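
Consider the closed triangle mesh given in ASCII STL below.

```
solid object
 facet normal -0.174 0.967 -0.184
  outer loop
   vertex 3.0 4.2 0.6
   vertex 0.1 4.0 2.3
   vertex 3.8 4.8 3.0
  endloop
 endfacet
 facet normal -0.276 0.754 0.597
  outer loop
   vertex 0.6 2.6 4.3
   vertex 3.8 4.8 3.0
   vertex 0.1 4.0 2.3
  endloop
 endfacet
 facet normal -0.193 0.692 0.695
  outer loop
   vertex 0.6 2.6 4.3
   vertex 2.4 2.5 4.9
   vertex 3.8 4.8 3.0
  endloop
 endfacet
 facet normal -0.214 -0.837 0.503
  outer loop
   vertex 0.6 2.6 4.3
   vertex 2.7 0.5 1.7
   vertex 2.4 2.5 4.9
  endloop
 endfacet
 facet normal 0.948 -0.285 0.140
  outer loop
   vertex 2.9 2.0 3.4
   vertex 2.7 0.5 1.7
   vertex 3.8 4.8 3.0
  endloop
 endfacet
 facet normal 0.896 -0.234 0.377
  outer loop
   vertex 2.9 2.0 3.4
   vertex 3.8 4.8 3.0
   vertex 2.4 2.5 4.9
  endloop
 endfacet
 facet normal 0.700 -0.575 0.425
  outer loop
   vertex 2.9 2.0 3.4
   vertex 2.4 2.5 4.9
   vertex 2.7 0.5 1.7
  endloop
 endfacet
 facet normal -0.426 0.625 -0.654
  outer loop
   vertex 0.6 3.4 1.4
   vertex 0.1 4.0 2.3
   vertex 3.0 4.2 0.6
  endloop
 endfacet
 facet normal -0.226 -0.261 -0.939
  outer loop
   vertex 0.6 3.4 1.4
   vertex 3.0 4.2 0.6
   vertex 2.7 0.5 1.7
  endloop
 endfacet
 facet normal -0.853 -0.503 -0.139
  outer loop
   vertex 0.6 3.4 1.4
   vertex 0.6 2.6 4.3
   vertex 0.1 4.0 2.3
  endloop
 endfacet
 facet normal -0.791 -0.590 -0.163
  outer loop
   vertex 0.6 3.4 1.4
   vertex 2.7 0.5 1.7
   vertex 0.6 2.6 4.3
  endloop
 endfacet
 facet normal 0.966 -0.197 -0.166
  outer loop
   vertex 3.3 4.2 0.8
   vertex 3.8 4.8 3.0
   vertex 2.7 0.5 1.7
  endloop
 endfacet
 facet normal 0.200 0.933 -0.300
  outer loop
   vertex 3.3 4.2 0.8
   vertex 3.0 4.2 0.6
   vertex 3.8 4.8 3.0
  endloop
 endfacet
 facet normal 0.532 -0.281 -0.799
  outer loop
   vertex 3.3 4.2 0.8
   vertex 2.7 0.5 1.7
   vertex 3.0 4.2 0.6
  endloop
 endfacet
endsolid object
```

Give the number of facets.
14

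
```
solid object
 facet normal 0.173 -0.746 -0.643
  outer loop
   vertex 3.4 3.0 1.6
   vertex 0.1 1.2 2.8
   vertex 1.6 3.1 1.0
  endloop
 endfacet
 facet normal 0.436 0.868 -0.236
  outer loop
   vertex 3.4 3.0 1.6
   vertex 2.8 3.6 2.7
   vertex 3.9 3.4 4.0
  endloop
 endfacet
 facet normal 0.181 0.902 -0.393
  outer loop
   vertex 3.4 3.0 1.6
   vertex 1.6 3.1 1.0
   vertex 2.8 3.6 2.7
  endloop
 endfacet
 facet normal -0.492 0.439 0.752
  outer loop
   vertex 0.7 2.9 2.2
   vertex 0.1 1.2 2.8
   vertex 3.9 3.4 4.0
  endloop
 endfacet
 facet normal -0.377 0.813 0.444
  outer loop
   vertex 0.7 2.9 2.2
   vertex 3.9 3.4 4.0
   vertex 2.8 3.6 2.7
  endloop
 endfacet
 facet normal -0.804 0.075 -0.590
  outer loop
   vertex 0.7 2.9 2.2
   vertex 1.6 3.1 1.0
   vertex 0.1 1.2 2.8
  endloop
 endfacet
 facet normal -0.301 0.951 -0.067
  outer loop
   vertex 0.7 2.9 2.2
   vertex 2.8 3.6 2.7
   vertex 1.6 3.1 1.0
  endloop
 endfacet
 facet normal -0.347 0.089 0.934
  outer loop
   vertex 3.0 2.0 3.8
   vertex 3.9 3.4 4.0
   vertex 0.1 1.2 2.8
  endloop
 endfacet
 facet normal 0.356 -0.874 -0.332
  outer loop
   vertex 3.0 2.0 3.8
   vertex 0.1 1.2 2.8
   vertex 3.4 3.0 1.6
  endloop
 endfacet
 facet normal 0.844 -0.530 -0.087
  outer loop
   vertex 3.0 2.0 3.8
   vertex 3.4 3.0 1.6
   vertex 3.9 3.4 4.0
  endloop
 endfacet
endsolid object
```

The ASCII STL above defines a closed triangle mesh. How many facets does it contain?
10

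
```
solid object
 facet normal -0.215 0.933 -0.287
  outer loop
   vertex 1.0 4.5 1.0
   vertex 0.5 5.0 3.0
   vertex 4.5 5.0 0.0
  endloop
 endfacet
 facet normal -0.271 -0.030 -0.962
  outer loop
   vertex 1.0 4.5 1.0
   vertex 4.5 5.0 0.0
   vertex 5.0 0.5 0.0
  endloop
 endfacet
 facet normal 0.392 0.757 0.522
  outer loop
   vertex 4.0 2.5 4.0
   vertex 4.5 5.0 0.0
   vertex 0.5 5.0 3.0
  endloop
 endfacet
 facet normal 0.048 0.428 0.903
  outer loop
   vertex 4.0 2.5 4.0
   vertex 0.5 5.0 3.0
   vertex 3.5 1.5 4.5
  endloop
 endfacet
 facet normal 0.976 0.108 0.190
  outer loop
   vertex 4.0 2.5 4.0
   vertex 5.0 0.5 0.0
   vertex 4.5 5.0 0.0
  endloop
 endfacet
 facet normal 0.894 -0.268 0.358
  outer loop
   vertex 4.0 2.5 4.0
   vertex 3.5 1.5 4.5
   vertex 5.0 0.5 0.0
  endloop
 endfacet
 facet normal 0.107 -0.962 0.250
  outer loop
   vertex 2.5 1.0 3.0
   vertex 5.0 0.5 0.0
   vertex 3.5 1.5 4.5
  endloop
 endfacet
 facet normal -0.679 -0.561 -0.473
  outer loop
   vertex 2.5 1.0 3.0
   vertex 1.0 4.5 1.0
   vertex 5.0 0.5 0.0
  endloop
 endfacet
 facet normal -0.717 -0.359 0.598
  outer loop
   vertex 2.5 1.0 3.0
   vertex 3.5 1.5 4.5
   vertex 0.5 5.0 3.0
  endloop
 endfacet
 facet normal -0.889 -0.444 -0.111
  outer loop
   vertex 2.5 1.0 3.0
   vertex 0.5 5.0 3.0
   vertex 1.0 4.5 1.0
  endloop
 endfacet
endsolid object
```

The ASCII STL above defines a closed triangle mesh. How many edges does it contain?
15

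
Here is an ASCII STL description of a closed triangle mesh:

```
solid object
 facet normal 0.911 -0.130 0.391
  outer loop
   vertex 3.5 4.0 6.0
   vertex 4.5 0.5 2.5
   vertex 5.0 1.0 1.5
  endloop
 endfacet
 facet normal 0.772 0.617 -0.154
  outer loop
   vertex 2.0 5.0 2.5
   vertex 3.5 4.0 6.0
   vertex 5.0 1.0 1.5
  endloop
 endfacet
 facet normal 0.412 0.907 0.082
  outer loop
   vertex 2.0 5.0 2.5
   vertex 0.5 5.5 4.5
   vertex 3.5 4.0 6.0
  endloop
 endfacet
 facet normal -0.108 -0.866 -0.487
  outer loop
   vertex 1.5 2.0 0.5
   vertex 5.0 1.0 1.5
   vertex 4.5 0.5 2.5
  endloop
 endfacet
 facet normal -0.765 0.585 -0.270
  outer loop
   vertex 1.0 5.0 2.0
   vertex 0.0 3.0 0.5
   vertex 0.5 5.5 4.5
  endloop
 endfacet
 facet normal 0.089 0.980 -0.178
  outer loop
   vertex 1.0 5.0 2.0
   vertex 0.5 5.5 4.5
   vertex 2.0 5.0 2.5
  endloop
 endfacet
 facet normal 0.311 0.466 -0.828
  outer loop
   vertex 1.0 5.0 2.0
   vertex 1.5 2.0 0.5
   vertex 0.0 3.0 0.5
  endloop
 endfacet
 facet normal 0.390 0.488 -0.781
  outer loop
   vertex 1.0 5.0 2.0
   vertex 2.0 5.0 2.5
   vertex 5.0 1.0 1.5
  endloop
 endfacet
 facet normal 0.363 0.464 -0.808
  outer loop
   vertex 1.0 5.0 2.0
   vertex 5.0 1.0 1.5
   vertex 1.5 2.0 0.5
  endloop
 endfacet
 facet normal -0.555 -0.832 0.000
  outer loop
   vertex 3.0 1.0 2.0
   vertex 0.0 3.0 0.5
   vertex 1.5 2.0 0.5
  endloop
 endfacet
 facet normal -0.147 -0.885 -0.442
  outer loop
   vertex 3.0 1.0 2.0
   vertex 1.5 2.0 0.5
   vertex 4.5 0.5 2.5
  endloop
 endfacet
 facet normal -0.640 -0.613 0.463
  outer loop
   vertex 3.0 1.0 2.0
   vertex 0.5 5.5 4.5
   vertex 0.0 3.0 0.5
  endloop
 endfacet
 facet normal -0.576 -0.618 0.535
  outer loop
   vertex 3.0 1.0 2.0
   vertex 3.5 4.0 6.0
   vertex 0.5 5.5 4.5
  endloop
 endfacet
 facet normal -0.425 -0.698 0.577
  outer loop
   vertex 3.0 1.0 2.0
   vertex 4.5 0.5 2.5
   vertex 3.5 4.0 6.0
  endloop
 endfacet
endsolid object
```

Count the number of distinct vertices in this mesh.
9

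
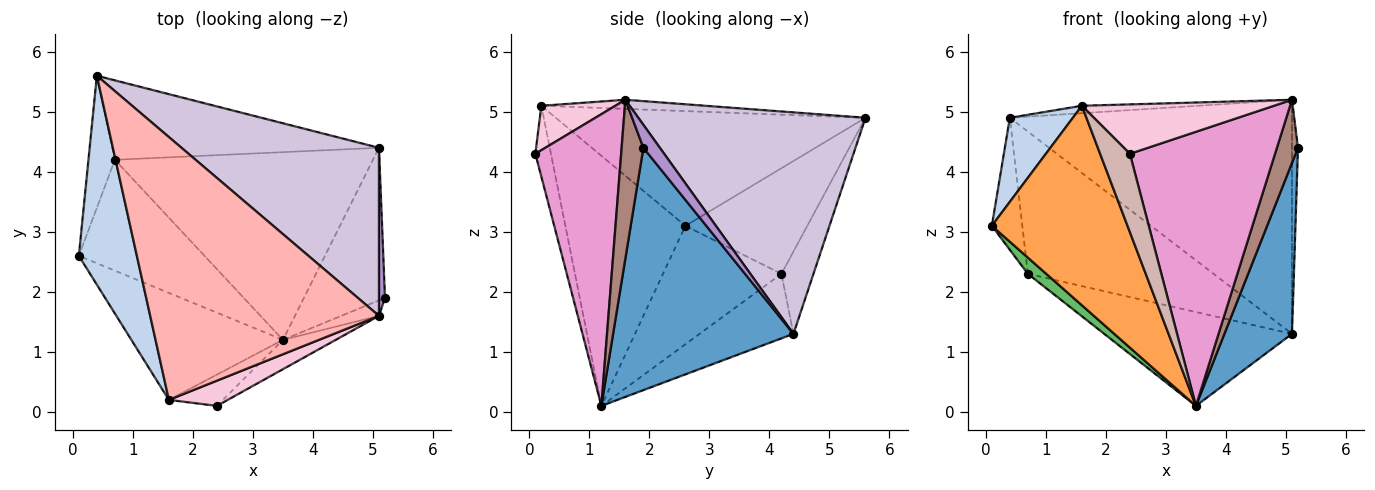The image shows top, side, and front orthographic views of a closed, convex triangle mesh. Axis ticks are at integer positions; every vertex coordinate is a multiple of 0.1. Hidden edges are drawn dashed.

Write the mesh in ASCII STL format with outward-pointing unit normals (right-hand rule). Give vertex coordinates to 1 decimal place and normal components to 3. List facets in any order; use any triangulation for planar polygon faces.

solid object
 facet normal 0.894 -0.335 -0.299
  outer loop
   vertex 5.1 4.4 1.3
   vertex 5.2 1.9 4.4
   vertex 3.5 1.2 0.1
  endloop
 endfacet
 facet normal -0.878 -0.179 0.444
  outer loop
   vertex 1.6 0.2 5.1
   vertex 0.4 5.6 4.9
   vertex 0.1 2.6 3.1
  endloop
 endfacet
 facet normal -0.615 -0.695 -0.373
  outer loop
   vertex 1.6 0.2 5.1
   vertex 0.1 2.6 3.1
   vertex 3.5 1.2 0.1
  endloop
 endfacet
 facet normal -0.943 0.236 -0.236
  outer loop
   vertex 0.7 4.2 2.3
   vertex 0.1 2.6 3.1
   vertex 0.4 5.6 4.9
  endloop
 endfacet
 facet normal -0.682 -0.106 -0.724
  outer loop
   vertex 0.7 4.2 2.3
   vertex 3.5 1.2 0.1
   vertex 0.1 2.6 3.1
  endloop
 endfacet
 facet normal -0.149 0.863 -0.482
  outer loop
   vertex 0.7 4.2 2.3
   vertex 0.4 5.6 4.9
   vertex 5.1 4.4 1.3
  endloop
 endfacet
 facet normal -0.218 0.436 -0.873
  outer loop
   vertex 0.7 4.2 2.3
   vertex 5.1 4.4 1.3
   vertex 3.5 1.2 0.1
  endloop
 endfacet
 facet normal -0.040 0.028 0.999
  outer loop
   vertex 5.1 1.6 5.2
   vertex 0.4 5.6 4.9
   vertex 1.6 0.2 5.1
  endloop
 endfacet
 facet normal 0.912 0.333 0.239
  outer loop
   vertex 5.1 1.6 5.2
   vertex 5.2 1.9 4.4
   vertex 5.1 4.4 1.3
  endloop
 endfacet
 facet normal 0.547 0.680 0.488
  outer loop
   vertex 5.1 1.6 5.2
   vertex 5.1 4.4 1.3
   vertex 0.4 5.6 4.9
  endloop
 endfacet
 facet normal 0.708 -0.685 -0.168
  outer loop
   vertex 5.1 1.6 5.2
   vertex 3.5 1.2 0.1
   vertex 5.2 1.9 4.4
  endloop
 endfacet
 facet normal -0.438 -0.835 -0.333
  outer loop
   vertex 2.4 0.1 4.3
   vertex 1.6 0.2 5.1
   vertex 3.5 1.2 0.1
  endloop
 endfacet
 facet normal 0.507 -0.857 -0.092
  outer loop
   vertex 2.4 0.1 4.3
   vertex 3.5 1.2 0.1
   vertex 5.1 1.6 5.2
  endloop
 endfacet
 facet normal 0.325 -0.842 0.430
  outer loop
   vertex 2.4 0.1 4.3
   vertex 5.1 1.6 5.2
   vertex 1.6 0.2 5.1
  endloop
 endfacet
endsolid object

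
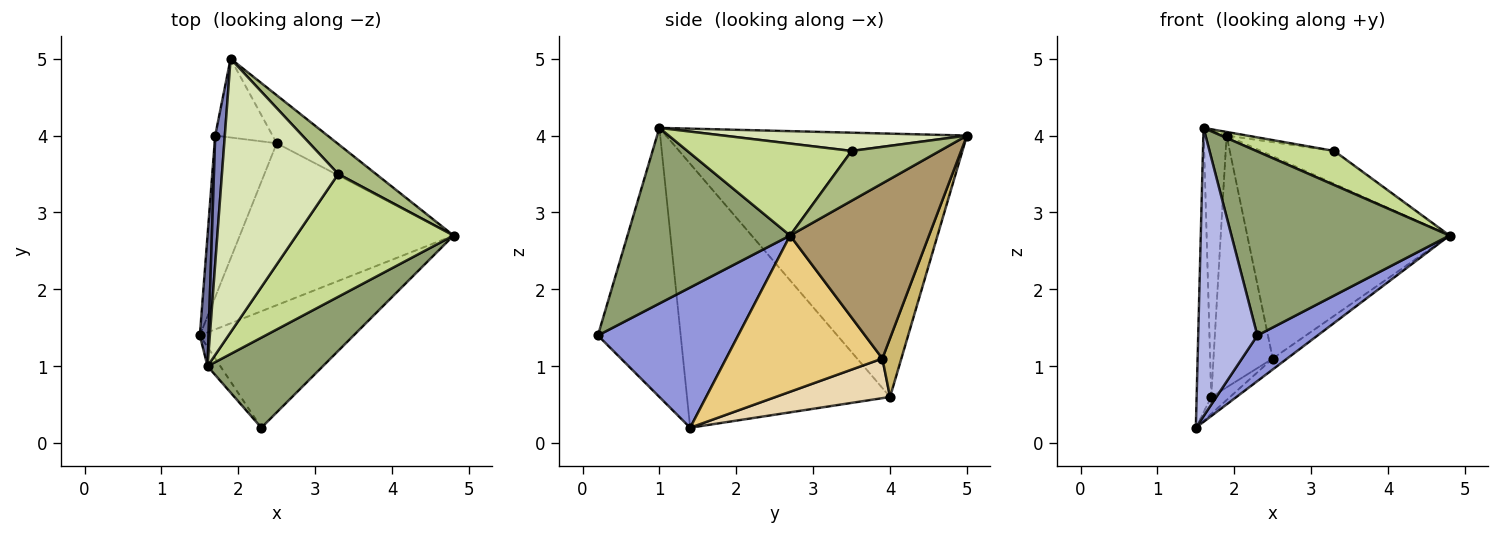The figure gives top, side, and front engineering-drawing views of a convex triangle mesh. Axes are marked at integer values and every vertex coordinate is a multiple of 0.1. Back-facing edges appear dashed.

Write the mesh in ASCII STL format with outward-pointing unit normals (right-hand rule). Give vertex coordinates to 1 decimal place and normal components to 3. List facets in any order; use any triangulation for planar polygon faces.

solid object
 facet normal -0.997 0.072 0.033
  outer loop
   vertex 1.7 4.0 0.6
   vertex 1.5 1.4 0.2
   vertex 1.6 1.0 4.1
  endloop
 endfacet
 facet normal -0.996 0.076 0.036
  outer loop
   vertex 1.7 4.0 0.6
   vertex 1.6 1.0 4.1
   vertex 1.9 5.0 4.0
  endloop
 endfacet
 facet normal 0.647 -0.278 -0.710
  outer loop
   vertex 2.3 0.2 1.4
   vertex 1.5 1.4 0.2
   vertex 4.8 2.7 2.7
  endloop
 endfacet
 facet normal -0.813 -0.581 -0.039
  outer loop
   vertex 2.3 0.2 1.4
   vertex 1.6 1.0 4.1
   vertex 1.5 1.4 0.2
  endloop
 endfacet
 facet normal 0.556 -0.746 0.365
  outer loop
   vertex 2.3 0.2 1.4
   vertex 4.8 2.7 2.7
   vertex 1.6 1.0 4.1
  endloop
 endfacet
 facet normal 0.664 0.553 0.504
  outer loop
   vertex 3.3 3.5 3.8
   vertex 4.8 2.7 2.7
   vertex 1.9 5.0 4.0
  endloop
 endfacet
 facet normal 0.491 -0.233 0.839
  outer loop
   vertex 3.3 3.5 3.8
   vertex 1.6 1.0 4.1
   vertex 4.8 2.7 2.7
  endloop
 endfacet
 facet normal 0.155 0.013 0.988
  outer loop
   vertex 3.3 3.5 3.8
   vertex 1.9 5.0 4.0
   vertex 1.6 1.0 4.1
  endloop
 endfacet
 facet normal 0.556 0.809 -0.192
  outer loop
   vertex 2.5 3.9 1.1
   vertex 1.9 5.0 4.0
   vertex 4.8 2.7 2.7
  endloop
 endfacet
 facet normal 0.293 0.913 -0.286
  outer loop
   vertex 2.5 3.9 1.1
   vertex 1.7 4.0 0.6
   vertex 1.9 5.0 4.0
  endloop
 endfacet
 facet normal 0.589 0.055 -0.806
  outer loop
   vertex 2.5 3.9 1.1
   vertex 4.8 2.7 2.7
   vertex 1.5 1.4 0.2
  endloop
 endfacet
 facet normal 0.536 0.088 -0.840
  outer loop
   vertex 2.5 3.9 1.1
   vertex 1.5 1.4 0.2
   vertex 1.7 4.0 0.6
  endloop
 endfacet
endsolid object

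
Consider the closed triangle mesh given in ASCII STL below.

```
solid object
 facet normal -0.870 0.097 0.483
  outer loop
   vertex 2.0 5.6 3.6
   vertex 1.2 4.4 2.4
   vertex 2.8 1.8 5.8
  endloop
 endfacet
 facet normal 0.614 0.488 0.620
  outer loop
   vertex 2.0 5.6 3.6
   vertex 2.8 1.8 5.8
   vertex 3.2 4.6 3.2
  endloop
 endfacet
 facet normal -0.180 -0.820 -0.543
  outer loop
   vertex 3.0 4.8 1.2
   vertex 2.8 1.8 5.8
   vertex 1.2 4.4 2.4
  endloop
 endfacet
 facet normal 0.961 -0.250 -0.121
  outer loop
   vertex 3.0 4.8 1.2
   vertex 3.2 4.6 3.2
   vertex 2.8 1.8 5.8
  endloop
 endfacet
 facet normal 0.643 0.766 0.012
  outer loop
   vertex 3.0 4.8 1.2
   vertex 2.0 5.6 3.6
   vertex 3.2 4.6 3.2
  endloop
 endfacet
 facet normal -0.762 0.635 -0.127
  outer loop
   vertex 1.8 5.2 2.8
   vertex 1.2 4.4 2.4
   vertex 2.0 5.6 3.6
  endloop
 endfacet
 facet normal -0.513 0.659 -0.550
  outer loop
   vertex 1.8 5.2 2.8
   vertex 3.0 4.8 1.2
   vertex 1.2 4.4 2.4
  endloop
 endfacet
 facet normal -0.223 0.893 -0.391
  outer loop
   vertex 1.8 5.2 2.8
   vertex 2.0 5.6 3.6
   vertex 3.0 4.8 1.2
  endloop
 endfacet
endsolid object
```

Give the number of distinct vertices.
6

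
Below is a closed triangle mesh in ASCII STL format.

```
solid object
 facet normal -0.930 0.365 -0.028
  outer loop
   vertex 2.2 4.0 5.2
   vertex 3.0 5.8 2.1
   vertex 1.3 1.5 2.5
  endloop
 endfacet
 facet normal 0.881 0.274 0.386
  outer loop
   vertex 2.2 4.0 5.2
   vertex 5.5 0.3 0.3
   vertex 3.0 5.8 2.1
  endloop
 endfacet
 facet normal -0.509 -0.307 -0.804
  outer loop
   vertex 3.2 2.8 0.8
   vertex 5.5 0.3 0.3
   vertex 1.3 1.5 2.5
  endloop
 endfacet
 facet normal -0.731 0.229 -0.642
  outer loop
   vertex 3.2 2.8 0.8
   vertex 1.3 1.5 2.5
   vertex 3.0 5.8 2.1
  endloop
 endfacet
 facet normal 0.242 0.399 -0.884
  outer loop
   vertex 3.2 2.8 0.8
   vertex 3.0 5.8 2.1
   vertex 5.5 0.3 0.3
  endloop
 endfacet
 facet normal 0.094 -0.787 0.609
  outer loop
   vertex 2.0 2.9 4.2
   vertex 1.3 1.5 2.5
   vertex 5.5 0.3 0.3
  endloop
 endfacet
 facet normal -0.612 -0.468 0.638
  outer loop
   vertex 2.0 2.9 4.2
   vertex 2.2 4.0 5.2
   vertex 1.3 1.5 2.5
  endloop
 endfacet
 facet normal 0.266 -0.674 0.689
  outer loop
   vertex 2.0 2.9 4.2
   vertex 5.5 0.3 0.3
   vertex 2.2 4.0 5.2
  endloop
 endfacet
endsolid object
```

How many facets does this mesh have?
8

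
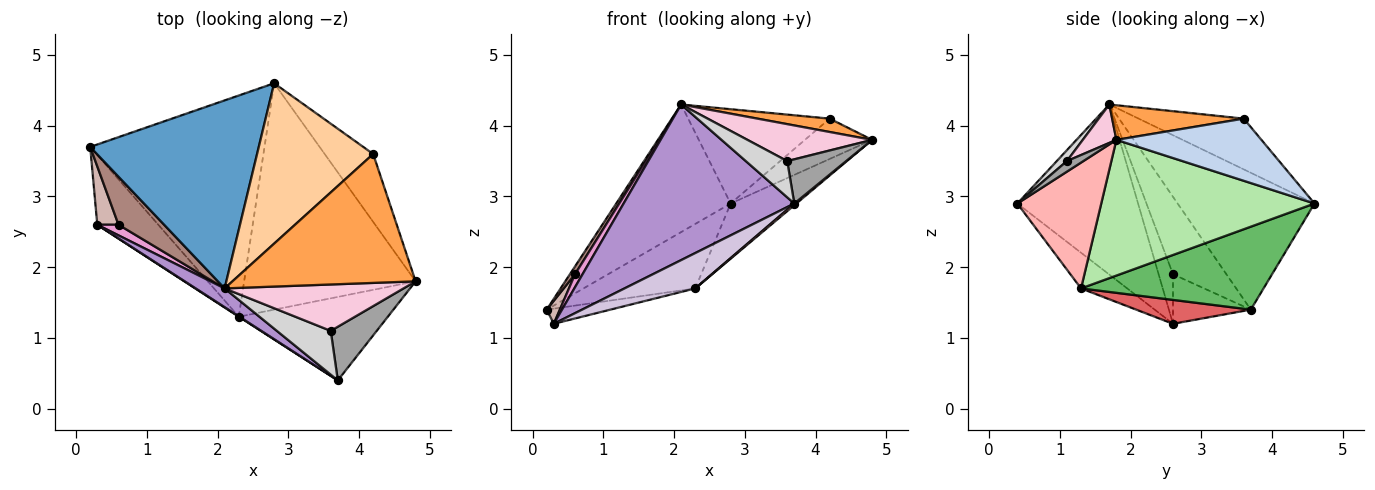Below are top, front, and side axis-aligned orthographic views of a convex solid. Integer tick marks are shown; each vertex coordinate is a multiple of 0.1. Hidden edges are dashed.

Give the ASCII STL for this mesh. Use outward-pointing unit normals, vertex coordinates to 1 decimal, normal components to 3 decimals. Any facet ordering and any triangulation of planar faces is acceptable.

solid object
 facet normal -0.558 0.466 0.687
  outer loop
   vertex 2.1 1.7 4.3
   vertex 2.8 4.6 2.9
   vertex 0.2 3.7 1.4
  endloop
 endfacet
 facet normal 0.740 0.343 -0.578
  outer loop
   vertex 4.2 3.6 4.1
   vertex 4.8 1.8 3.8
   vertex 2.8 4.6 2.9
  endloop
 endfacet
 facet normal 0.185 -0.101 0.978
  outer loop
   vertex 4.2 3.6 4.1
   vertex 2.1 1.7 4.3
   vertex 4.8 1.8 3.8
  endloop
 endfacet
 facet normal -0.352 0.474 0.807
  outer loop
   vertex 4.2 3.6 4.1
   vertex 2.8 4.6 2.9
   vertex 2.1 1.7 4.3
  endloop
 endfacet
 facet normal 0.416 0.255 -0.873
  outer loop
   vertex 2.3 1.3 1.7
   vertex 0.2 3.7 1.4
   vertex 2.8 4.6 2.9
  endloop
 endfacet
 facet normal 0.609 0.188 -0.770
  outer loop
   vertex 2.3 1.3 1.7
   vertex 2.8 4.6 2.9
   vertex 4.8 1.8 3.8
  endloop
 endfacet
 facet normal 0.357 0.198 -0.913
  outer loop
   vertex 0.3 2.6 1.2
   vertex 0.2 3.7 1.4
   vertex 2.3 1.3 1.7
  endloop
 endfacet
 facet normal 0.645 -0.016 -0.764
  outer loop
   vertex 3.7 0.4 2.9
   vertex 2.3 1.3 1.7
   vertex 4.8 1.8 3.8
  endloop
 endfacet
 facet normal -0.575 -0.813 0.098
  outer loop
   vertex 3.7 0.4 2.9
   vertex 2.1 1.7 4.3
   vertex 0.3 2.6 1.2
  endloop
 endfacet
 facet normal -0.547 -0.837 0.010
  outer loop
   vertex 3.7 0.4 2.9
   vertex 0.3 2.6 1.2
   vertex 2.3 1.3 1.7
  endloop
 endfacet
 facet normal -0.859 -0.082 0.506
  outer loop
   vertex 0.6 2.6 1.9
   vertex 2.1 1.7 4.3
   vertex 0.2 3.7 1.4
  endloop
 endfacet
 facet normal -0.908 -0.153 0.389
  outer loop
   vertex 0.6 2.6 1.9
   vertex 0.2 3.7 1.4
   vertex 0.3 2.6 1.2
  endloop
 endfacet
 facet normal -0.828 -0.434 0.355
  outer loop
   vertex 0.6 2.6 1.9
   vertex 0.3 2.6 1.2
   vertex 2.1 1.7 4.3
  endloop
 endfacet
 facet normal 0.166 -0.614 0.771
  outer loop
   vertex 3.6 1.1 3.5
   vertex 4.8 1.8 3.8
   vertex 2.1 1.7 4.3
  endloop
 endfacet
 facet normal 0.175 -0.626 0.760
  outer loop
   vertex 3.6 1.1 3.5
   vertex 3.7 0.4 2.9
   vertex 4.8 1.8 3.8
  endloop
 endfacet
 facet normal 0.154 -0.630 0.761
  outer loop
   vertex 3.6 1.1 3.5
   vertex 2.1 1.7 4.3
   vertex 3.7 0.4 2.9
  endloop
 endfacet
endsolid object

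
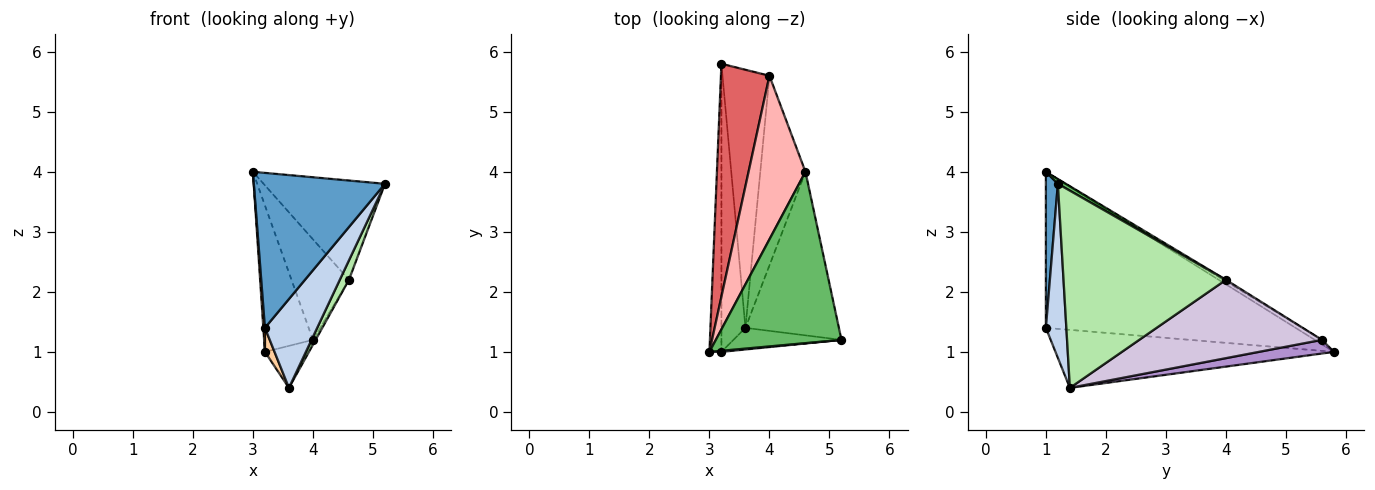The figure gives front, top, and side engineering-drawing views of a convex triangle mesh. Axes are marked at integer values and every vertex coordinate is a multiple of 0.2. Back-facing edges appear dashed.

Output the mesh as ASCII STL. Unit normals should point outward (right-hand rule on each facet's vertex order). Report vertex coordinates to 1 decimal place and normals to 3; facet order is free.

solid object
 facet normal 0.091 -0.996 0.007
  outer loop
   vertex 3.2 1.0 1.4
   vertex 5.2 1.2 3.8
   vertex 3.0 1.0 4.0
  endloop
 endfacet
 facet normal 0.356 -0.908 -0.221
  outer loop
   vertex 3.2 1.0 1.4
   vertex 3.6 1.4 0.4
   vertex 5.2 1.2 3.8
  endloop
 endfacet
 facet normal -0.997 -0.006 -0.077
  outer loop
   vertex 3.2 1.0 1.4
   vertex 3.0 1.0 4.0
   vertex 3.2 5.8 1.0
  endloop
 endfacet
 facet normal -0.924 -0.032 -0.382
  outer loop
   vertex 3.2 1.0 1.4
   vertex 3.2 5.8 1.0
   vertex 3.6 1.4 0.4
  endloop
 endfacet
 facet normal 0.033 0.501 0.865
  outer loop
   vertex 4.6 4.0 2.2
   vertex 3.0 1.0 4.0
   vertex 5.2 1.2 3.8
  endloop
 endfacet
 facet normal 0.902 -0.051 -0.428
  outer loop
   vertex 4.6 4.0 2.2
   vertex 5.2 1.2 3.8
   vertex 3.6 1.4 0.4
  endloop
 endfacet
 facet normal -0.078 0.531 0.844
  outer loop
   vertex 4.0 5.6 1.2
   vertex 3.2 5.8 1.0
   vertex 3.0 1.0 4.0
  endloop
 endfacet
 facet normal -0.023 0.524 0.852
  outer loop
   vertex 4.0 5.6 1.2
   vertex 3.0 1.0 4.0
   vertex 4.6 4.0 2.2
  endloop
 endfacet
 facet normal 0.276 0.154 -0.949
  outer loop
   vertex 4.0 5.6 1.2
   vertex 3.6 1.4 0.4
   vertex 3.2 5.8 1.0
  endloop
 endfacet
 facet normal 0.866 0.013 -0.500
  outer loop
   vertex 4.0 5.6 1.2
   vertex 4.6 4.0 2.2
   vertex 3.6 1.4 0.4
  endloop
 endfacet
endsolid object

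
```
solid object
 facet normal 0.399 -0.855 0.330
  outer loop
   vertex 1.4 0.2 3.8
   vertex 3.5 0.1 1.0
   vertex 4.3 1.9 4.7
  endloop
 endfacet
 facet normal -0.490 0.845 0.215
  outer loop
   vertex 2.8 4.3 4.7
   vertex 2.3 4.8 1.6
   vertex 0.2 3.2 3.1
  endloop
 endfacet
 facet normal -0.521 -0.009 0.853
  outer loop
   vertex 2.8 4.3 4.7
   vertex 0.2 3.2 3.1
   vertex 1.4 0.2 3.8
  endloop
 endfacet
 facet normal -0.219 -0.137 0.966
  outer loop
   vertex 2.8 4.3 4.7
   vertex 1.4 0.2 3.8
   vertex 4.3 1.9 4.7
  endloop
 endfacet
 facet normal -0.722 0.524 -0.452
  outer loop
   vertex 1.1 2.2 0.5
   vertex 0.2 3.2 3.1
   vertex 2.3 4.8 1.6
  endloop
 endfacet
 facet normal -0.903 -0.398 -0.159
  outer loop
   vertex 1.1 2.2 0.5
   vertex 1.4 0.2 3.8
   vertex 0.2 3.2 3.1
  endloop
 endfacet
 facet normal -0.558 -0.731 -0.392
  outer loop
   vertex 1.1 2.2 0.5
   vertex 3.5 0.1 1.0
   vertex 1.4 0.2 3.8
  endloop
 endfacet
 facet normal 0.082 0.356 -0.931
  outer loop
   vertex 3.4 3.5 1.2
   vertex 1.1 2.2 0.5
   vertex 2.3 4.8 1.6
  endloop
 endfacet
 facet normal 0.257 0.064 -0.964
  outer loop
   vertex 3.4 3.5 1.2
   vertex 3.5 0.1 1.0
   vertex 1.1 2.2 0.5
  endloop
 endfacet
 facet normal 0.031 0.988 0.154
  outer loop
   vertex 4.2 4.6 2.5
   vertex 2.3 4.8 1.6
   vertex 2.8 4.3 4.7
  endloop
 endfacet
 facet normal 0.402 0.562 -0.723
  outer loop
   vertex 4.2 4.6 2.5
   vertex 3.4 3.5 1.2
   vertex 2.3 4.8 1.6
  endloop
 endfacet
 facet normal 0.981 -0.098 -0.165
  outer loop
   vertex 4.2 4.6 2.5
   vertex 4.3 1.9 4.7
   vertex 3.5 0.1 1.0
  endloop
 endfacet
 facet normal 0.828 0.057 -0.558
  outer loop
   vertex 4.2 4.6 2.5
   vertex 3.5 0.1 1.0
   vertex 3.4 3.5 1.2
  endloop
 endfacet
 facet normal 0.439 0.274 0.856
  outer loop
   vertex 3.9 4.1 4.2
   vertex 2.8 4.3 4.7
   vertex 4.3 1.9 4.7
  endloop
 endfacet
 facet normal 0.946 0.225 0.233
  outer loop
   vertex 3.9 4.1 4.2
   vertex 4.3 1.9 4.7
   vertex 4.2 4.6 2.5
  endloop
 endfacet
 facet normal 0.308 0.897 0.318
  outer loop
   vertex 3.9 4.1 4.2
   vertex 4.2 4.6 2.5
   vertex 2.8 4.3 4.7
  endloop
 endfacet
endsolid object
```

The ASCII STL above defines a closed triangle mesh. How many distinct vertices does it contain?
10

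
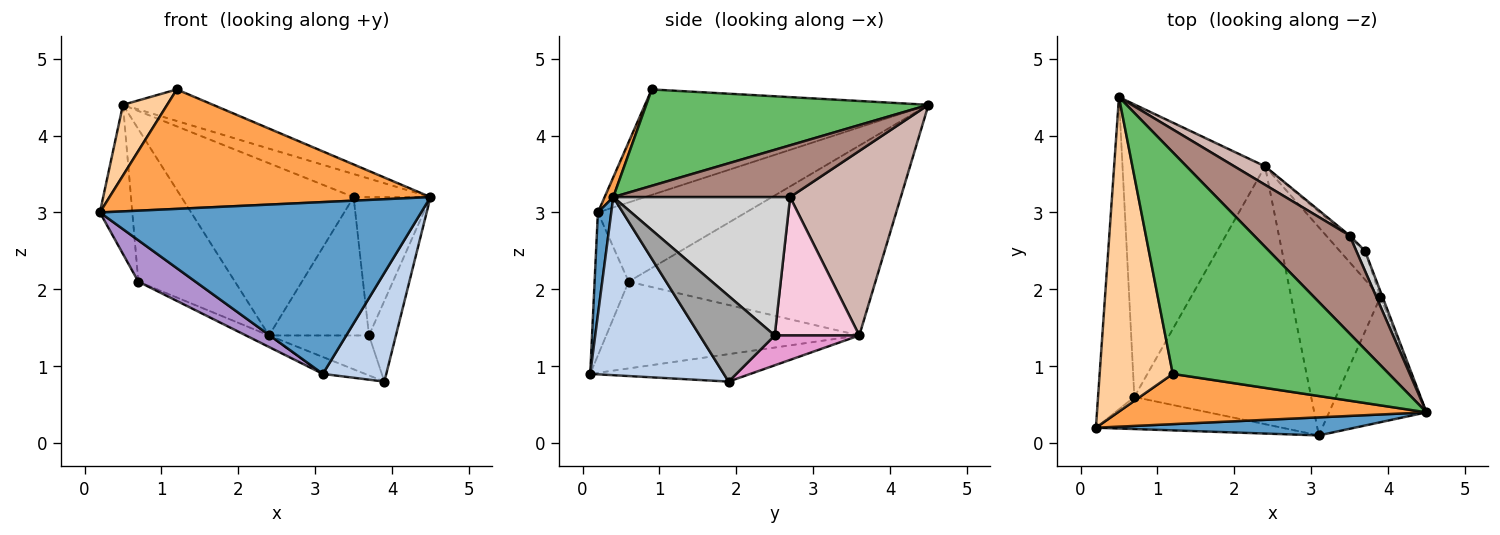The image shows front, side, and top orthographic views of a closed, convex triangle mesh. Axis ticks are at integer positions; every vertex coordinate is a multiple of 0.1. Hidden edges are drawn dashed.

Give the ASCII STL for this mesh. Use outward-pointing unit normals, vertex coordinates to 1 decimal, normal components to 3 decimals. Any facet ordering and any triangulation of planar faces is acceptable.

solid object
 facet normal 0.041 -0.994 0.104
  outer loop
   vertex 3.1 0.1 0.9
   vertex 4.5 0.4 3.2
   vertex 0.2 0.2 3.0
  endloop
 endfacet
 facet normal 0.810 -0.385 -0.443
  outer loop
   vertex 3.1 0.1 0.9
   vertex 3.9 1.9 0.8
   vertex 4.5 0.4 3.2
  endloop
 endfacet
 facet normal 0.025 -0.921 0.388
  outer loop
   vertex 1.2 0.9 4.6
   vertex 0.2 0.2 3.0
   vertex 4.5 0.4 3.2
  endloop
 endfacet
 facet normal -0.815 -0.127 0.565
  outer loop
   vertex 1.2 0.9 4.6
   vertex 0.5 4.5 4.4
   vertex 0.2 0.2 3.0
  endloop
 endfacet
 facet normal 0.404 0.129 0.906
  outer loop
   vertex 1.2 0.9 4.6
   vertex 4.5 0.4 3.2
   vertex 0.5 4.5 4.4
  endloop
 endfacet
 facet normal -0.293 0.077 -0.953
  outer loop
   vertex 2.4 3.6 1.4
   vertex 3.9 1.9 0.8
   vertex 3.1 0.1 0.9
  endloop
 endfacet
 facet normal -0.892 0.195 -0.409
  outer loop
   vertex 0.7 0.6 2.1
   vertex 0.2 0.2 3.0
   vertex 0.5 4.5 4.4
  endloop
 endfacet
 facet normal -0.763 0.299 -0.573
  outer loop
   vertex 0.7 0.6 2.1
   vertex 0.5 4.5 4.4
   vertex 2.4 3.6 1.4
  endloop
 endfacet
 facet normal -0.426 -0.715 -0.554
  outer loop
   vertex 0.7 0.6 2.1
   vertex 3.1 0.1 0.9
   vertex 0.2 0.2 3.0
  endloop
 endfacet
 facet normal -0.440 0.040 -0.897
  outer loop
   vertex 0.7 0.6 2.1
   vertex 2.4 3.6 1.4
   vertex 3.1 0.1 0.9
  endloop
 endfacet
 facet normal 0.466 0.203 0.861
  outer loop
   vertex 3.5 2.7 3.2
   vertex 0.5 4.5 4.4
   vertex 4.5 0.4 3.2
  endloop
 endfacet
 facet normal 0.539 0.838 0.090
  outer loop
   vertex 3.5 2.7 3.2
   vertex 2.4 3.6 1.4
   vertex 0.5 4.5 4.4
  endloop
 endfacet
 facet normal 0.566 0.669 -0.481
  outer loop
   vertex 3.7 2.5 1.4
   vertex 3.9 1.9 0.8
   vertex 2.4 3.6 1.4
  endloop
 endfacet
 facet normal 0.646 0.763 -0.013
  outer loop
   vertex 3.7 2.5 1.4
   vertex 2.4 3.6 1.4
   vertex 3.5 2.7 3.2
  endloop
 endfacet
 facet normal 0.941 0.338 -0.024
  outer loop
   vertex 3.7 2.5 1.4
   vertex 4.5 0.4 3.2
   vertex 3.9 1.9 0.8
  endloop
 endfacet
 facet normal 0.916 0.398 0.057
  outer loop
   vertex 3.7 2.5 1.4
   vertex 3.5 2.7 3.2
   vertex 4.5 0.4 3.2
  endloop
 endfacet
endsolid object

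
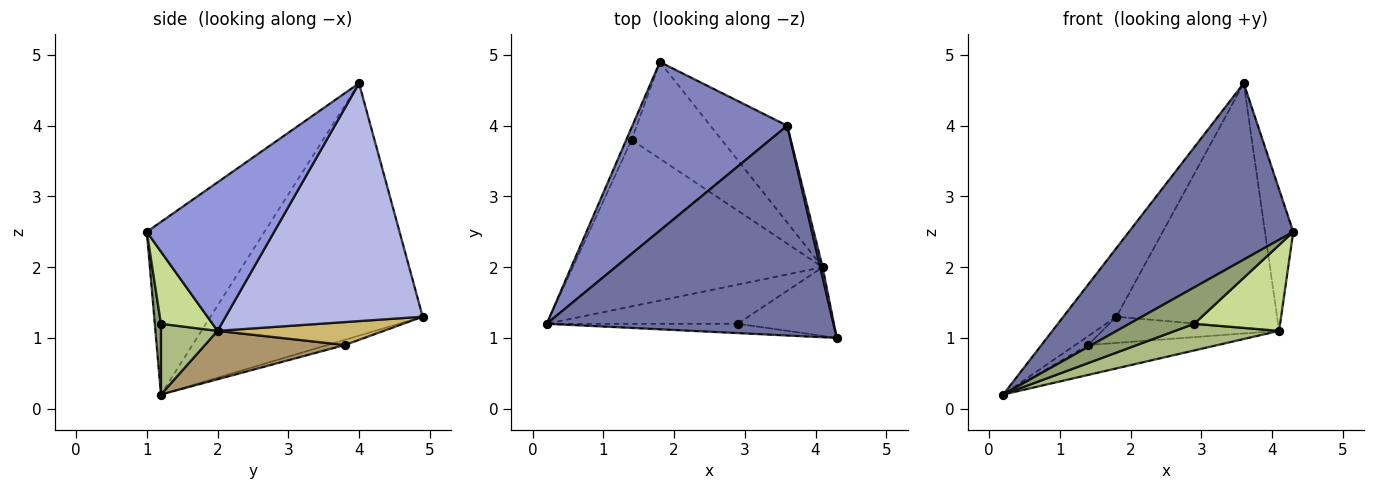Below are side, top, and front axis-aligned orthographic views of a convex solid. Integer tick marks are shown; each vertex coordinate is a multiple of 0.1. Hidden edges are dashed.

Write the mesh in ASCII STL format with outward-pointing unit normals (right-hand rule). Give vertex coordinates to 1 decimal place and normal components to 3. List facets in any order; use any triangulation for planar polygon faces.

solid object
 facet normal -0.419 -0.584 0.695
  outer loop
   vertex 3.6 4.0 4.6
   vertex 0.2 1.2 0.2
   vertex 4.3 1.0 2.5
  endloop
 endfacet
 facet normal -0.834 0.208 0.512
  outer loop
   vertex 3.6 4.0 4.6
   vertex 1.8 4.9 1.3
   vertex 0.2 1.2 0.2
  endloop
 endfacet
 facet normal 0.976 0.217 0.015
  outer loop
   vertex 4.1 2.0 1.1
   vertex 3.6 4.0 4.6
   vertex 4.3 1.0 2.5
  endloop
 endfacet
 facet normal 0.752 0.613 -0.243
  outer loop
   vertex 4.1 2.0 1.1
   vertex 1.8 4.9 1.3
   vertex 3.6 4.0 4.6
  endloop
 endfacet
 facet normal 0.091 -0.965 -0.247
  outer loop
   vertex 2.9 1.2 1.2
   vertex 4.3 1.0 2.5
   vertex 0.2 1.2 0.2
  endloop
 endfacet
 facet normal 0.293 -0.538 -0.790
  outer loop
   vertex 2.9 1.2 1.2
   vertex 0.2 1.2 0.2
   vertex 4.1 2.0 1.1
  endloop
 endfacet
 facet normal 0.424 -0.707 -0.566
  outer loop
   vertex 2.9 1.2 1.2
   vertex 4.1 2.0 1.1
   vertex 4.3 1.0 2.5
  endloop
 endfacet
 facet normal -0.617 0.457 -0.640
  outer loop
   vertex 1.4 3.8 0.9
   vertex 0.2 1.2 0.2
   vertex 1.8 4.9 1.3
  endloop
 endfacet
 facet normal 0.187 0.174 -0.967
  outer loop
   vertex 1.4 3.8 0.9
   vertex 4.1 2.0 1.1
   vertex 0.2 1.2 0.2
  endloop
 endfacet
 facet normal 0.239 0.254 -0.937
  outer loop
   vertex 1.4 3.8 0.9
   vertex 1.8 4.9 1.3
   vertex 4.1 2.0 1.1
  endloop
 endfacet
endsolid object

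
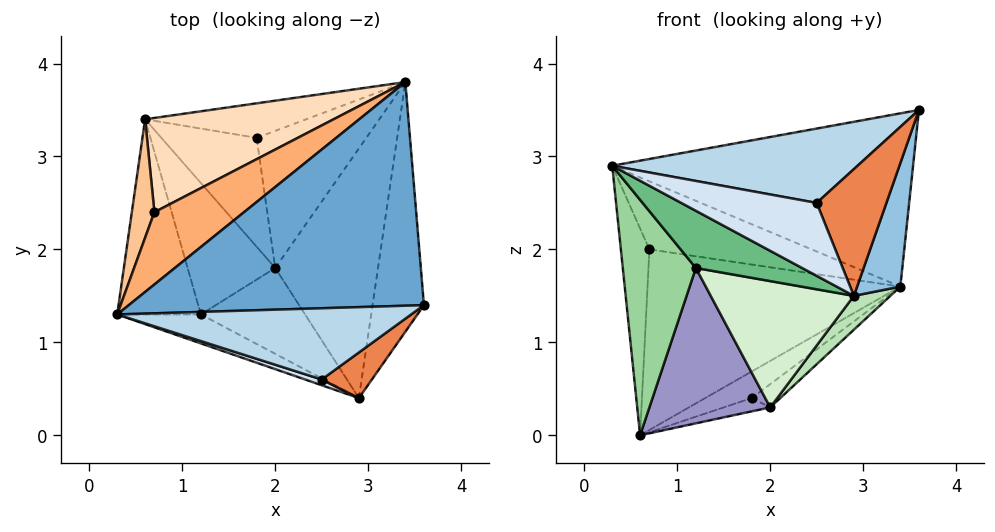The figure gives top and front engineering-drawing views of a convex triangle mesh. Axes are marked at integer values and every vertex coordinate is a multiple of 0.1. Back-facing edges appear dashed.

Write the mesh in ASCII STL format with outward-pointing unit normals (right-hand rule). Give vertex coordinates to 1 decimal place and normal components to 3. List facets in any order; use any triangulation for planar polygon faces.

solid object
 facet normal -0.160 0.604 0.780
  outer loop
   vertex 3.4 3.8 1.6
   vertex 0.3 1.3 2.9
   vertex 3.6 1.4 3.5
  endloop
 endfacet
 facet normal 0.954 -0.132 -0.268
  outer loop
   vertex 2.9 0.4 1.5
   vertex 3.4 3.8 1.6
   vertex 3.6 1.4 3.5
  endloop
 endfacet
 facet normal -0.103 -0.718 0.688
  outer loop
   vertex 2.5 0.6 2.5
   vertex 3.6 1.4 3.5
   vertex 0.3 1.3 2.9
  endloop
 endfacet
 facet normal -0.290 -0.954 0.075
  outer loop
   vertex 2.5 0.6 2.5
   vertex 0.3 1.3 2.9
   vertex 2.9 0.4 1.5
  endloop
 endfacet
 facet normal 0.352 -0.881 0.317
  outer loop
   vertex 2.5 0.6 2.5
   vertex 2.9 0.4 1.5
   vertex 3.6 1.4 3.5
  endloop
 endfacet
 facet normal -0.240 0.666 0.707
  outer loop
   vertex 0.7 2.4 2.0
   vertex 0.3 1.3 2.9
   vertex 3.4 3.8 1.6
  endloop
 endfacet
 facet normal -0.785 0.537 0.308
  outer loop
   vertex 0.7 2.4 2.0
   vertex 0.6 3.4 0.0
   vertex 0.3 1.3 2.9
  endloop
 endfacet
 facet normal -0.364 0.826 0.431
  outer loop
   vertex 0.7 2.4 2.0
   vertex 3.4 3.8 1.6
   vertex 0.6 3.4 0.0
  endloop
 endfacet
 facet normal -0.483 -0.781 -0.395
  outer loop
   vertex 1.2 1.3 1.8
   vertex 2.9 0.4 1.5
   vertex 0.3 1.3 2.9
  endloop
 endfacet
 facet normal -0.615 -0.607 -0.503
  outer loop
   vertex 1.2 1.3 1.8
   vertex 0.3 1.3 2.9
   vertex 0.6 3.4 0.0
  endloop
 endfacet
 facet normal 0.744 -0.090 -0.663
  outer loop
   vertex 2.0 1.8 0.3
   vertex 3.4 3.8 1.6
   vertex 2.9 0.4 1.5
  endloop
 endfacet
 facet normal -0.473 -0.729 -0.495
  outer loop
   vertex 2.0 1.8 0.3
   vertex 2.9 0.4 1.5
   vertex 1.2 1.3 1.8
  endloop
 endfacet
 facet normal -0.592 -0.615 -0.521
  outer loop
   vertex 2.0 1.8 0.3
   vertex 1.2 1.3 1.8
   vertex 0.6 3.4 0.0
  endloop
 endfacet
 facet normal 0.344 0.573 -0.744
  outer loop
   vertex 1.8 3.2 0.4
   vertex 0.6 3.4 0.0
   vertex 3.4 3.8 1.6
  endloop
 endfacet
 facet normal 0.560 0.138 -0.817
  outer loop
   vertex 1.8 3.2 0.4
   vertex 3.4 3.8 1.6
   vertex 2.0 1.8 0.3
  endloop
 endfacet
 facet normal 0.331 0.114 -0.937
  outer loop
   vertex 1.8 3.2 0.4
   vertex 2.0 1.8 0.3
   vertex 0.6 3.4 0.0
  endloop
 endfacet
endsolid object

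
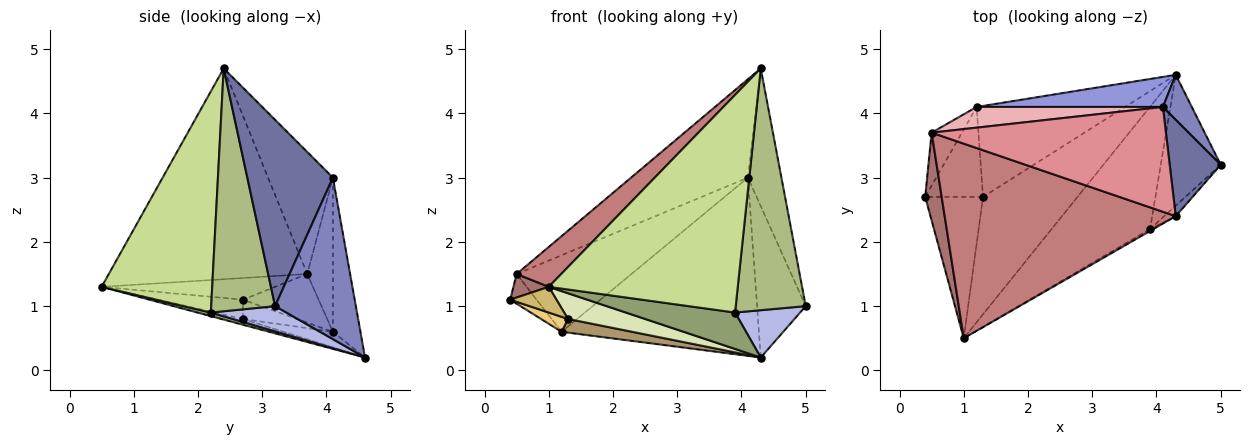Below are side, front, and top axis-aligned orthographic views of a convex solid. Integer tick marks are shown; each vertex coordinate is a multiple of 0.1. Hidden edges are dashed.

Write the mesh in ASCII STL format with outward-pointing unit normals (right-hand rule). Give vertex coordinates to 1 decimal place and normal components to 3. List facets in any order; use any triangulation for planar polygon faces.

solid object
 facet normal 0.902 0.353 0.247
  outer loop
   vertex 4.1 4.1 3.0
   vertex 4.3 2.4 4.7
   vertex 5.0 3.2 1.0
  endloop
 endfacet
 facet normal 0.847 0.510 0.152
  outer loop
   vertex 4.3 4.6 0.2
   vertex 4.1 4.1 3.0
   vertex 5.0 3.2 1.0
  endloop
 endfacet
 facet normal -0.136 0.977 0.165
  outer loop
   vertex 1.2 4.1 0.6
   vertex 4.1 4.1 3.0
   vertex 4.3 4.6 0.2
  endloop
 endfacet
 facet normal 0.367 -0.316 -0.875
  outer loop
   vertex 3.9 2.2 0.9
   vertex 4.3 4.6 0.2
   vertex 5.0 3.2 1.0
  endloop
 endfacet
 facet normal 0.035 -0.285 -0.958
  outer loop
   vertex 3.9 2.2 0.9
   vertex 1.0 0.5 1.3
   vertex 4.3 4.6 0.2
  endloop
 endfacet
 facet normal 0.674 -0.738 -0.032
  outer loop
   vertex 3.9 2.2 0.9
   vertex 5.0 3.2 1.0
   vertex 4.3 2.4 4.7
  endloop
 endfacet
 facet normal 0.505 -0.863 -0.008
  outer loop
   vertex 3.9 2.2 0.9
   vertex 4.3 2.4 4.7
   vertex 1.0 0.5 1.3
  endloop
 endfacet
 facet normal -0.060 -0.213 -0.975
  outer loop
   vertex 1.3 2.7 0.8
   vertex 4.3 4.6 0.2
   vertex 1.0 0.5 1.3
  endloop
 endfacet
 facet normal -0.103 -0.148 -0.984
  outer loop
   vertex 1.3 2.7 0.8
   vertex 1.2 4.1 0.6
   vertex 4.3 4.6 0.2
  endloop
 endfacet
 facet normal -0.312 -0.170 -0.935
  outer loop
   vertex 1.3 2.7 0.8
   vertex 1.0 0.5 1.3
   vertex 0.4 2.7 1.1
  endloop
 endfacet
 facet normal -0.312 -0.156 -0.937
  outer loop
   vertex 1.3 2.7 0.8
   vertex 0.4 2.7 1.1
   vertex 1.2 4.1 0.6
  endloop
 endfacet
 facet normal -0.814 0.284 -0.507
  outer loop
   vertex 0.5 3.7 1.5
   vertex 1.2 4.1 0.6
   vertex 0.4 2.7 1.1
  endloop
 endfacet
 facet normal -0.786 -0.160 0.597
  outer loop
   vertex 0.5 3.7 1.5
   vertex 0.4 2.7 1.1
   vertex 1.0 0.5 1.3
  endloop
 endfacet
 facet normal -0.666 -0.150 0.730
  outer loop
   vertex 0.5 3.7 1.5
   vertex 1.0 0.5 1.3
   vertex 4.3 2.4 4.7
  endloop
 endfacet
 facet normal -0.355 0.640 0.682
  outer loop
   vertex 0.5 3.7 1.5
   vertex 4.3 2.4 4.7
   vertex 4.1 4.1 3.0
  endloop
 endfacet
 facet normal -0.211 0.944 0.255
  outer loop
   vertex 0.5 3.7 1.5
   vertex 4.1 4.1 3.0
   vertex 1.2 4.1 0.6
  endloop
 endfacet
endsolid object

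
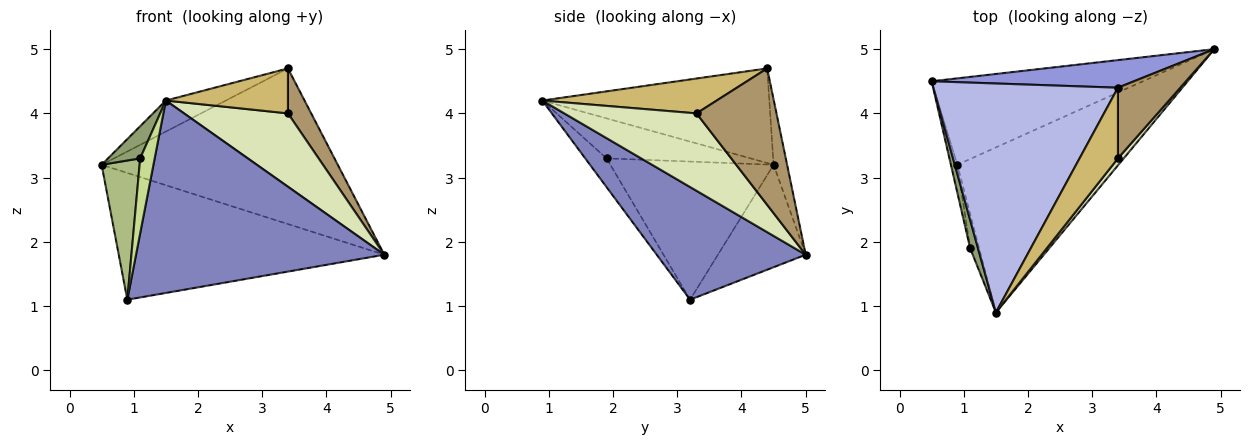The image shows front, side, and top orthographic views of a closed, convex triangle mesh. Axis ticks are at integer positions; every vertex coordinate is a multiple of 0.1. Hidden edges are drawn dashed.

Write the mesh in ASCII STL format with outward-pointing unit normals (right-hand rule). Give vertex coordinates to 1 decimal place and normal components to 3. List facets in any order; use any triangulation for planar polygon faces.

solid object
 facet normal -0.264 0.797 -0.544
  outer loop
   vertex 0.9 3.2 1.1
   vertex 0.5 4.5 3.2
   vertex 4.9 5.0 1.8
  endloop
 endfacet
 facet normal 0.414 -0.691 -0.593
  outer loop
   vertex 0.9 3.2 1.1
   vertex 4.9 5.0 1.8
   vertex 1.5 0.9 4.2
  endloop
 endfacet
 facet normal -0.056 0.983 0.174
  outer loop
   vertex 3.4 4.4 4.7
   vertex 4.9 5.0 1.8
   vertex 0.5 4.5 3.2
  endloop
 endfacet
 facet normal -0.453 0.120 0.884
  outer loop
   vertex 3.4 4.4 4.7
   vertex 0.5 4.5 3.2
   vertex 1.5 0.9 4.2
  endloop
 endfacet
 facet normal -0.959 -0.214 0.188
  outer loop
   vertex 1.1 1.9 3.3
   vertex 1.5 0.9 4.2
   vertex 0.5 4.5 3.2
  endloop
 endfacet
 facet normal -0.973 -0.226 -0.045
  outer loop
   vertex 1.1 1.9 3.3
   vertex 0.5 4.5 3.2
   vertex 0.9 3.2 1.1
  endloop
 endfacet
 facet normal -0.801 -0.544 -0.249
  outer loop
   vertex 1.1 1.9 3.3
   vertex 0.9 3.2 1.1
   vertex 1.5 0.9 4.2
  endloop
 endfacet
 facet normal 0.785 -0.617 0.059
  outer loop
   vertex 3.4 3.3 4.0
   vertex 1.5 0.9 4.2
   vertex 4.9 5.0 1.8
  endloop
 endfacet
 facet normal 0.879 -0.256 0.402
  outer loop
   vertex 3.4 3.3 4.0
   vertex 4.9 5.0 1.8
   vertex 3.4 4.4 4.7
  endloop
 endfacet
 facet normal 0.609 -0.426 0.669
  outer loop
   vertex 3.4 3.3 4.0
   vertex 3.4 4.4 4.7
   vertex 1.5 0.9 4.2
  endloop
 endfacet
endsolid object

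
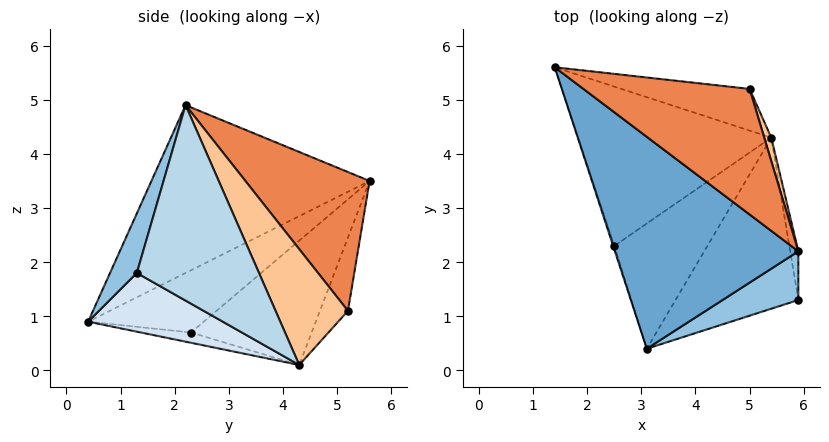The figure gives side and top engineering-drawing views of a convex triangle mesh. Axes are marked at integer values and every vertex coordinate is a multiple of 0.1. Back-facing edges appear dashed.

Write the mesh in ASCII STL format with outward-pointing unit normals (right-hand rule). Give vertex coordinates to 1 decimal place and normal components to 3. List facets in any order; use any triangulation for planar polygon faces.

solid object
 facet normal -0.581 -0.508 0.636
  outer loop
   vertex 3.1 0.4 0.9
   vertex 5.9 2.2 4.9
   vertex 1.4 5.6 3.5
  endloop
 endfacet
 facet normal 0.214 -0.938 0.272
  outer loop
   vertex 5.9 1.3 1.8
   vertex 5.9 2.2 4.9
   vertex 3.1 0.4 0.9
  endloop
 endfacet
 facet normal 0.989 0.142 -0.041
  outer loop
   vertex 5.9 1.3 1.8
   vertex 5.4 4.3 0.1
   vertex 5.9 2.2 4.9
  endloop
 endfacet
 facet normal 0.395 -0.402 -0.826
  outer loop
   vertex 5.9 1.3 1.8
   vertex 3.1 0.4 0.9
   vertex 5.4 4.3 0.1
  endloop
 endfacet
 facet normal 0.418 0.759 0.500
  outer loop
   vertex 5.0 5.2 1.1
   vertex 1.4 5.6 3.5
   vertex 5.9 2.2 4.9
  endloop
 endfacet
 facet normal -0.398 0.597 -0.697
  outer loop
   vertex 5.0 5.2 1.1
   vertex 5.4 4.3 0.1
   vertex 1.4 5.6 3.5
  endloop
 endfacet
 facet normal 0.934 0.352 0.057
  outer loop
   vertex 5.0 5.2 1.1
   vertex 5.9 2.2 4.9
   vertex 5.4 4.3 0.1
  endloop
 endfacet
 facet normal -0.953 -0.303 -0.018
  outer loop
   vertex 2.5 2.3 0.7
   vertex 3.1 0.4 0.9
   vertex 1.4 5.6 3.5
  endloop
 endfacet
 facet normal -0.478 0.470 -0.742
  outer loop
   vertex 2.5 2.3 0.7
   vertex 1.4 5.6 3.5
   vertex 5.4 4.3 0.1
  endloop
 endfacet
 facet normal -0.109 -0.138 -0.984
  outer loop
   vertex 2.5 2.3 0.7
   vertex 5.4 4.3 0.1
   vertex 3.1 0.4 0.9
  endloop
 endfacet
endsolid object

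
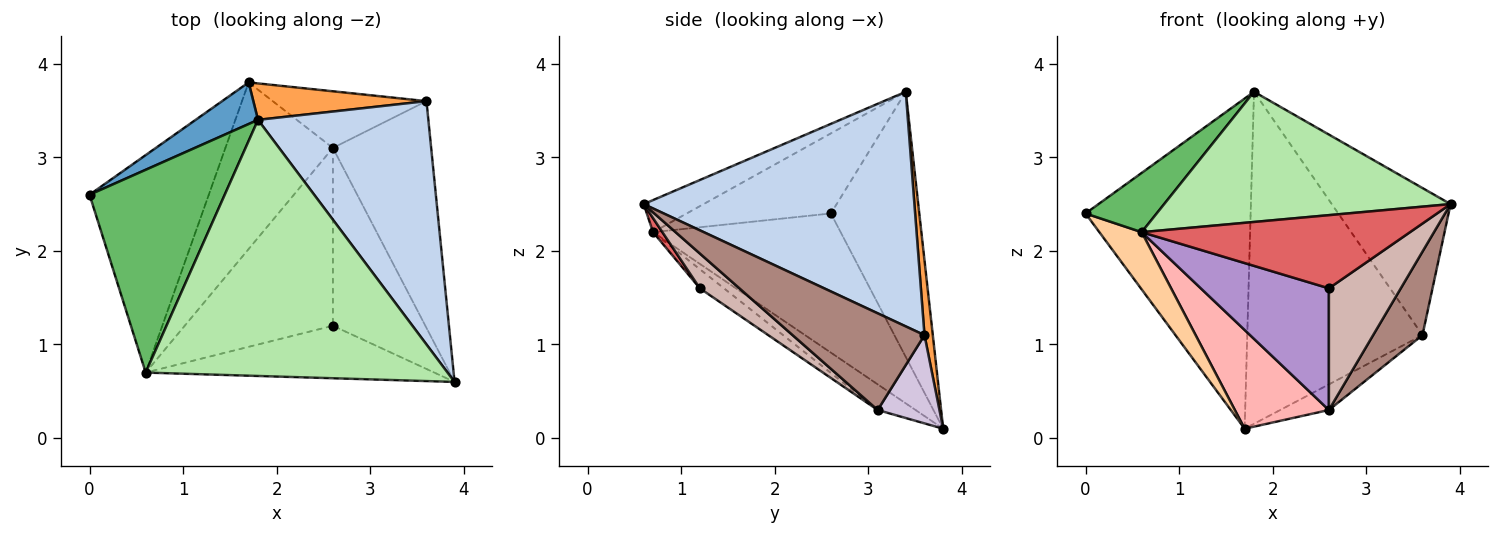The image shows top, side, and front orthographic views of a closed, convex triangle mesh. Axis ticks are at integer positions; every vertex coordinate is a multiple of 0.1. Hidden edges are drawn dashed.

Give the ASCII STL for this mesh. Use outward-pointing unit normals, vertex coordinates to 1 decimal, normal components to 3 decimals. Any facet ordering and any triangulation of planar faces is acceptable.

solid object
 facet normal -0.469 0.876 0.110
  outer loop
   vertex 1.8 3.4 3.7
   vertex 1.7 3.8 0.1
   vertex 0.0 2.6 2.4
  endloop
 endfacet
 facet normal 0.763 0.335 0.554
  outer loop
   vertex 3.6 3.6 1.1
   vertex 1.8 3.4 3.7
   vertex 3.9 0.6 2.5
  endloop
 endfacet
 facet normal 0.047 0.993 0.109
  outer loop
   vertex 3.6 3.6 1.1
   vertex 1.7 3.8 0.1
   vertex 1.8 3.4 3.7
  endloop
 endfacet
 facet normal -0.748 -0.169 -0.641
  outer loop
   vertex 0.6 0.7 2.2
   vertex 0.0 2.6 2.4
   vertex 1.7 3.8 0.1
  endloop
 endfacet
 facet normal -0.494 -0.244 0.834
  outer loop
   vertex 0.6 0.7 2.2
   vertex 1.8 3.4 3.7
   vertex 0.0 2.6 2.4
  endloop
 endfacet
 facet normal -0.094 -0.451 0.887
  outer loop
   vertex 0.6 0.7 2.2
   vertex 3.9 0.6 2.5
   vertex 1.8 3.4 3.7
  endloop
 endfacet
 facet normal 0.028 -0.812 -0.582
  outer loop
   vertex 2.6 1.2 1.6
   vertex 3.9 0.6 2.5
   vertex 0.6 0.7 2.2
  endloop
 endfacet
 facet normal -0.201 -0.499 -0.843
  outer loop
   vertex 2.6 3.1 0.3
   vertex 0.6 0.7 2.2
   vertex 1.7 3.8 0.1
  endloop
 endfacet
 facet normal -0.106 -0.562 -0.821
  outer loop
   vertex 2.6 3.1 0.3
   vertex 2.6 1.2 1.6
   vertex 0.6 0.7 2.2
  endloop
 endfacet
 facet normal 0.463 0.365 -0.807
  outer loop
   vertex 2.6 3.1 0.3
   vertex 1.7 3.8 0.1
   vertex 3.6 3.6 1.1
  endloop
 endfacet
 facet normal 0.678 -0.254 -0.689
  outer loop
   vertex 2.6 3.1 0.3
   vertex 3.6 3.6 1.1
   vertex 3.9 0.6 2.5
  endloop
 endfacet
 facet normal 0.297 -0.539 -0.788
  outer loop
   vertex 2.6 3.1 0.3
   vertex 3.9 0.6 2.5
   vertex 2.6 1.2 1.6
  endloop
 endfacet
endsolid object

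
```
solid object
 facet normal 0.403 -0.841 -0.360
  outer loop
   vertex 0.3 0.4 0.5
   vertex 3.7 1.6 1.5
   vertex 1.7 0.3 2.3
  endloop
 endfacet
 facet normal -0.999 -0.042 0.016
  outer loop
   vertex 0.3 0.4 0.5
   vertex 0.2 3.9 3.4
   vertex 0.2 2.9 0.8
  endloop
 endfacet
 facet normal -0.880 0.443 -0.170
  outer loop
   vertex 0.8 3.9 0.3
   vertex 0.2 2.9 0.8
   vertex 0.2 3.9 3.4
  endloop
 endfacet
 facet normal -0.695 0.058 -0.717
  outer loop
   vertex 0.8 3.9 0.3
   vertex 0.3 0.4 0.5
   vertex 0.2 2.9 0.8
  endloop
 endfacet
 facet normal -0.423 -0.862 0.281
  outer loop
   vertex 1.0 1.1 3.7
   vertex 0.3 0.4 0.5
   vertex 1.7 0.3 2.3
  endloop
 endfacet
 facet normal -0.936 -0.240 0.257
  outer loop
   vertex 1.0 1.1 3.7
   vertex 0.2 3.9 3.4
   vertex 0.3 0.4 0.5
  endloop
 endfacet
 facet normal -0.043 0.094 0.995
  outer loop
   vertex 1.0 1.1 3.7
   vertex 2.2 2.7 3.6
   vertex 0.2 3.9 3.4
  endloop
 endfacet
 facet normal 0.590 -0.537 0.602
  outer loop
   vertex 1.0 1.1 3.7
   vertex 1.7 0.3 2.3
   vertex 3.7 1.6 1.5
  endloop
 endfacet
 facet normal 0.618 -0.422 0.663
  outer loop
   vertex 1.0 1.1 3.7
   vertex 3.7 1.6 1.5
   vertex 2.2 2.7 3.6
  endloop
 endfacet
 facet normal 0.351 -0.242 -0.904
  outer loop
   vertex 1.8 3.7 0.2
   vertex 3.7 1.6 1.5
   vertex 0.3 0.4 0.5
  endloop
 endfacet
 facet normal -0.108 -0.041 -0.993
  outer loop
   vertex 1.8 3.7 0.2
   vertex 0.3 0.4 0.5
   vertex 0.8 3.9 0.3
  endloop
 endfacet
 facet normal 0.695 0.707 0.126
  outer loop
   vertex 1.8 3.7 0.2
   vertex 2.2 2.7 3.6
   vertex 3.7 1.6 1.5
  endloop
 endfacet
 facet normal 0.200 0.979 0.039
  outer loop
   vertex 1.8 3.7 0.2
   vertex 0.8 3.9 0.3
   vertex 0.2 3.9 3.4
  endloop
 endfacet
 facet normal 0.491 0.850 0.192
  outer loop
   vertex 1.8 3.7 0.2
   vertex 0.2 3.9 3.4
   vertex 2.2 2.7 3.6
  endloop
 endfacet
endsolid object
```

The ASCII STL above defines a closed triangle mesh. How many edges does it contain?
21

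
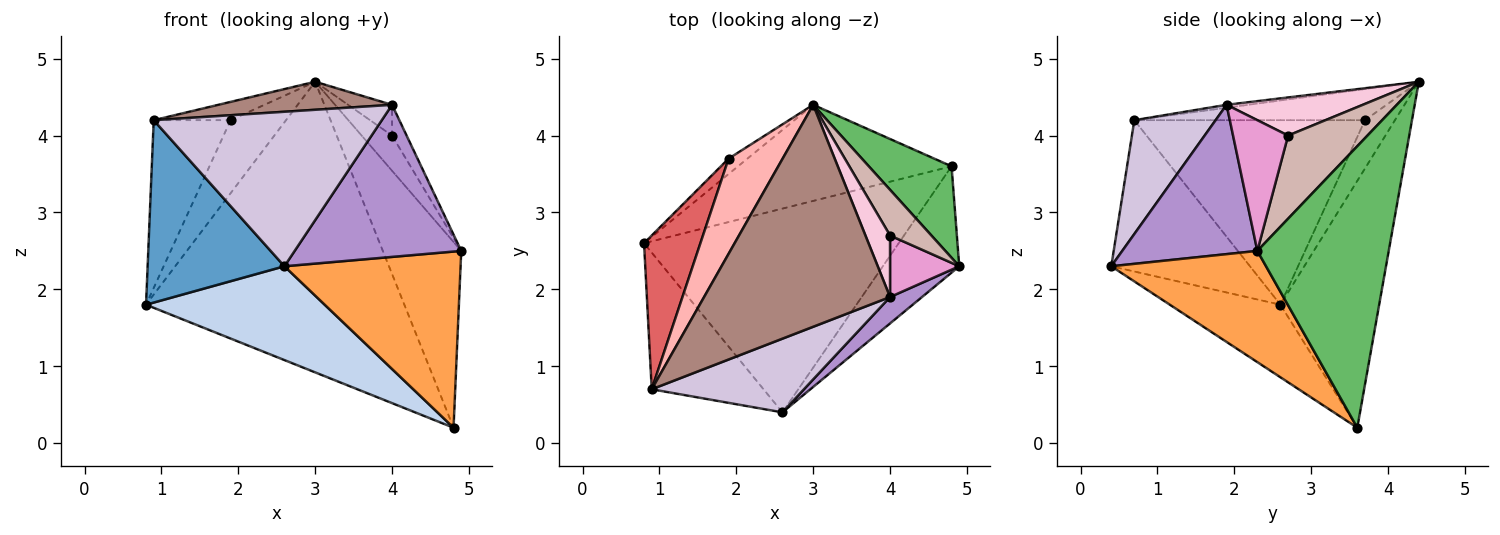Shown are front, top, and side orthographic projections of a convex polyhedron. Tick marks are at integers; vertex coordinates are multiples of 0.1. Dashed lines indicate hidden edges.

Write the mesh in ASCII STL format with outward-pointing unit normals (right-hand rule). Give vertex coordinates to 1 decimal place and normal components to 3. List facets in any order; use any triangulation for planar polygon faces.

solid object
 facet normal -0.630 -0.621 -0.466
  outer loop
   vertex 0.9 0.7 4.2
   vertex 0.8 2.6 1.8
   vertex 2.6 0.4 2.3
  endloop
 endfacet
 facet normal -0.251 -0.405 -0.879
  outer loop
   vertex 4.8 3.6 0.2
   vertex 2.6 0.4 2.3
   vertex 0.8 2.6 1.8
  endloop
 endfacet
 facet normal 0.601 -0.684 -0.413
  outer loop
   vertex 4.8 3.6 0.2
   vertex 4.9 2.3 2.5
   vertex 2.6 0.4 2.3
  endloop
 endfacet
 facet normal -0.341 0.892 -0.295
  outer loop
   vertex 4.8 3.6 0.2
   vertex 0.8 2.6 1.8
   vertex 3.0 4.4 4.7
  endloop
 endfacet
 facet normal 0.833 0.497 0.245
  outer loop
   vertex 4.8 3.6 0.2
   vertex 3.0 4.4 4.7
   vertex 4.9 2.3 2.5
  endloop
 endfacet
 facet normal -0.468 0.865 -0.182
  outer loop
   vertex 1.9 3.7 4.2
   vertex 3.0 4.4 4.7
   vertex 0.8 2.6 1.8
  endloop
 endfacet
 facet normal -0.911 0.304 0.278
  outer loop
   vertex 1.9 3.7 4.2
   vertex 0.8 2.6 1.8
   vertex 0.9 0.7 4.2
  endloop
 endfacet
 facet normal -0.493 0.164 0.854
  outer loop
   vertex 1.9 3.7 4.2
   vertex 0.9 0.7 4.2
   vertex 3.0 4.4 4.7
  endloop
 endfacet
 facet normal 0.624 -0.770 0.134
  outer loop
   vertex 4.0 1.9 4.4
   vertex 2.6 0.4 2.3
   vertex 4.9 2.3 2.5
  endloop
 endfacet
 facet normal 0.306 -0.859 0.410
  outer loop
   vertex 4.0 1.9 4.4
   vertex 0.9 0.7 4.2
   vertex 2.6 0.4 2.3
  endloop
 endfacet
 facet normal -0.016 -0.125 0.992
  outer loop
   vertex 4.0 1.9 4.4
   vertex 3.0 4.4 4.7
   vertex 0.9 0.7 4.2
  endloop
 endfacet
 facet normal 0.847 0.325 0.422
  outer loop
   vertex 4.0 2.7 4.0
   vertex 4.9 2.3 2.5
   vertex 3.0 4.4 4.7
  endloop
 endfacet
 facet normal 0.861 0.228 0.456
  outer loop
   vertex 4.0 2.7 4.0
   vertex 4.0 1.9 4.4
   vertex 4.9 2.3 2.5
  endloop
 endfacet
 facet normal 0.811 0.262 0.523
  outer loop
   vertex 4.0 2.7 4.0
   vertex 3.0 4.4 4.7
   vertex 4.0 1.9 4.4
  endloop
 endfacet
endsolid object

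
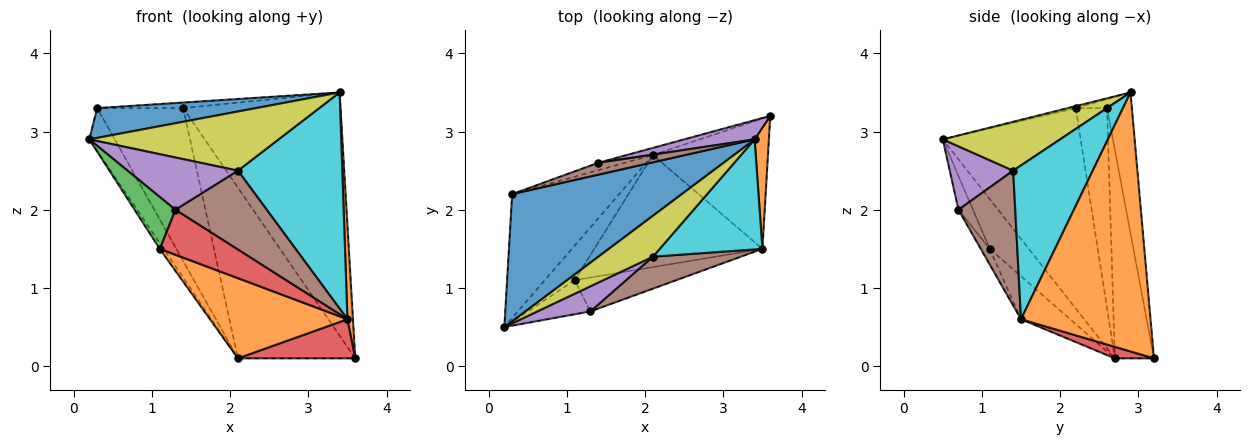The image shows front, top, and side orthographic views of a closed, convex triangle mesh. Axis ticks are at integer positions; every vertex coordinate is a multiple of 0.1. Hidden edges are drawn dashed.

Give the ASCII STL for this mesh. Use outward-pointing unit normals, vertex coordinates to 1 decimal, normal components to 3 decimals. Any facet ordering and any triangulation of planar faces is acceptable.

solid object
 facet normal -0.011 -0.228 0.974
  outer loop
   vertex 0.3 2.2 3.3
   vertex 0.2 0.5 2.9
   vertex 3.4 2.9 3.5
  endloop
 endfacet
 facet normal 0.998 -0.043 0.055
  outer loop
   vertex 3.5 1.5 0.6
   vertex 3.6 3.2 0.1
   vertex 3.4 2.9 3.5
  endloop
 endfacet
 facet normal -0.871 0.161 -0.465
  outer loop
   vertex 2.1 2.7 0.1
   vertex 0.2 0.5 2.9
   vertex 0.3 2.2 3.3
  endloop
 endfacet
 facet normal 0.095 -0.286 -0.953
  outer loop
   vertex 2.1 2.7 0.1
   vertex 3.6 3.2 0.1
   vertex 3.5 1.5 0.6
  endloop
 endfacet
 facet normal -0.155 0.985 0.078
  outer loop
   vertex 1.4 2.6 3.3
   vertex 3.4 2.9 3.5
   vertex 3.6 3.2 0.1
  endloop
 endfacet
 facet normal -0.152 0.419 0.895
  outer loop
   vertex 1.4 2.6 3.3
   vertex 0.3 2.2 3.3
   vertex 3.4 2.9 3.5
  endloop
 endfacet
 facet normal -0.316 0.948 -0.039
  outer loop
   vertex 1.4 2.6 3.3
   vertex 3.6 3.2 0.1
   vertex 2.1 2.7 0.1
  endloop
 endfacet
 facet normal -0.341 0.939 -0.045
  outer loop
   vertex 1.4 2.6 3.3
   vertex 2.1 2.7 0.1
   vertex 0.3 2.2 3.3
  endloop
 endfacet
 facet normal 0.454 -0.732 0.508
  outer loop
   vertex 2.1 1.4 2.5
   vertex 3.4 2.9 3.5
   vertex 0.2 0.5 2.9
  endloop
 endfacet
 facet normal 0.562 -0.737 0.375
  outer loop
   vertex 2.1 1.4 2.5
   vertex 3.5 1.5 0.6
   vertex 3.4 2.9 3.5
  endloop
 endfacet
 facet normal -0.854 0.085 -0.513
  outer loop
   vertex 1.1 1.1 1.5
   vertex 0.2 0.5 2.9
   vertex 2.1 2.7 0.1
  endloop
 endfacet
 facet normal -0.204 -0.569 -0.796
  outer loop
   vertex 1.1 1.1 1.5
   vertex 2.1 2.7 0.1
   vertex 3.5 1.5 0.6
  endloop
 endfacet
 facet normal -0.285 -0.801 -0.527
  outer loop
   vertex 1.3 0.7 2.0
   vertex 0.2 0.5 2.9
   vertex 1.1 1.1 1.5
  endloop
 endfacet
 facet normal -0.092 -0.795 -0.599
  outer loop
   vertex 1.3 0.7 2.0
   vertex 1.1 1.1 1.5
   vertex 3.5 1.5 0.6
  endloop
 endfacet
 facet normal 0.460 -0.800 0.384
  outer loop
   vertex 1.3 0.7 2.0
   vertex 2.1 1.4 2.5
   vertex 0.2 0.5 2.9
  endloop
 endfacet
 facet normal 0.499 -0.803 0.326
  outer loop
   vertex 1.3 0.7 2.0
   vertex 3.5 1.5 0.6
   vertex 2.1 1.4 2.5
  endloop
 endfacet
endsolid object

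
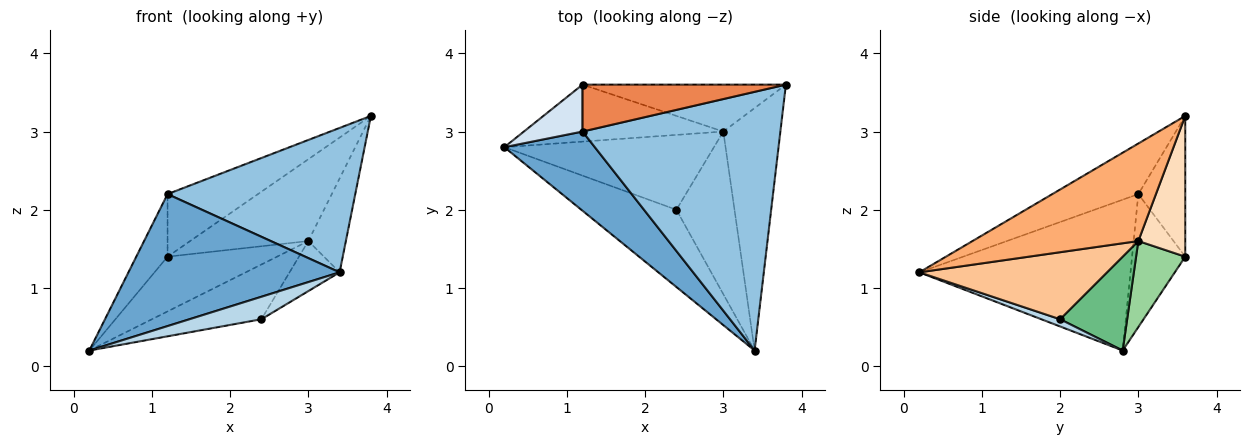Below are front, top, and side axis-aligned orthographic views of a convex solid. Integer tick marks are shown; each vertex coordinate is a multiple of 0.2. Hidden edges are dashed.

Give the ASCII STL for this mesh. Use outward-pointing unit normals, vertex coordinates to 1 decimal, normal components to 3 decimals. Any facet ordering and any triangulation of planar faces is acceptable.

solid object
 facet normal -0.651 -0.651 0.391
  outer loop
   vertex 1.2 3.0 2.2
   vertex 0.2 2.8 0.2
   vertex 3.4 0.2 1.2
  endloop
 endfacet
 facet normal -0.218 -0.476 0.852
  outer loop
   vertex 1.2 3.0 2.2
   vertex 3.4 0.2 1.2
   vertex 3.8 3.6 3.2
  endloop
 endfacet
 facet normal 0.073 -0.279 -0.958
  outer loop
   vertex 2.4 2.0 0.6
   vertex 3.4 0.2 1.2
   vertex 0.2 2.8 0.2
  endloop
 endfacet
 facet normal -0.806 0.474 0.355
  outer loop
   vertex 1.2 3.6 1.4
   vertex 0.2 2.8 0.2
   vertex 1.2 3.0 2.2
  endloop
 endfacet
 facet normal -0.384 0.739 0.554
  outer loop
   vertex 1.2 3.6 1.4
   vertex 1.2 3.0 2.2
   vertex 3.8 3.6 3.2
  endloop
 endfacet
 facet normal 0.847 0.192 -0.496
  outer loop
   vertex 3.0 3.0 1.6
   vertex 3.8 3.6 3.2
   vertex 3.4 0.2 1.2
  endloop
 endfacet
 facet normal 0.741 0.198 -0.642
  outer loop
   vertex 3.0 3.0 1.6
   vertex 3.4 0.2 1.2
   vertex 2.4 2.0 0.6
  endloop
 endfacet
 facet normal 0.326 0.820 -0.470
  outer loop
   vertex 3.0 3.0 1.6
   vertex 1.2 3.6 1.4
   vertex 3.8 3.6 3.2
  endloop
 endfacet
 facet normal 0.340 0.555 -0.759
  outer loop
   vertex 3.0 3.0 1.6
   vertex 2.4 2.0 0.6
   vertex 0.2 2.8 0.2
  endloop
 endfacet
 facet normal 0.297 0.662 -0.689
  outer loop
   vertex 3.0 3.0 1.6
   vertex 0.2 2.8 0.2
   vertex 1.2 3.6 1.4
  endloop
 endfacet
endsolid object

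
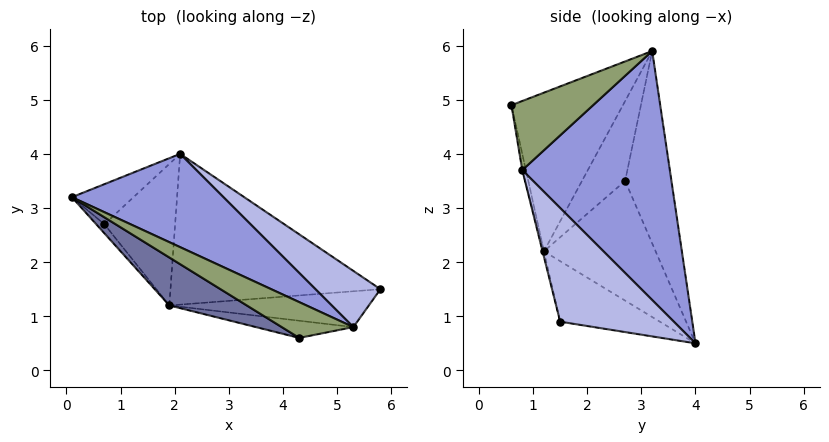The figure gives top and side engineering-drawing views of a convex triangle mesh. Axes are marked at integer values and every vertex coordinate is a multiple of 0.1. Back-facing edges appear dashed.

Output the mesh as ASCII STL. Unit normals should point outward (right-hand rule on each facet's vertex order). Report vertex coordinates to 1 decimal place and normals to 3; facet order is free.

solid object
 facet normal -0.472 -0.851 0.230
  outer loop
   vertex 1.9 1.2 2.2
   vertex 4.3 0.6 4.9
   vertex 0.1 3.2 5.9
  endloop
 endfacet
 facet normal -0.241 -0.491 -0.837
  outer loop
   vertex 1.9 1.2 2.2
   vertex 2.1 4.0 0.5
   vertex 5.8 1.5 0.9
  endloop
 endfacet
 facet normal 0.503 0.809 0.306
  outer loop
   vertex 5.3 0.8 3.7
   vertex 2.1 4.0 0.5
   vertex 0.1 3.2 5.9
  endloop
 endfacet
 facet normal 0.513 0.807 0.293
  outer loop
   vertex 5.3 0.8 3.7
   vertex 5.8 1.5 0.9
   vertex 2.1 4.0 0.5
  endloop
 endfacet
 facet normal 0.530 0.645 0.550
  outer loop
   vertex 5.3 0.8 3.7
   vertex 0.1 3.2 5.9
   vertex 4.3 0.6 4.9
  endloop
 endfacet
 facet normal -0.007 -0.970 -0.244
  outer loop
   vertex 5.3 0.8 3.7
   vertex 1.9 1.2 2.2
   vertex 5.8 1.5 0.9
  endloop
 endfacet
 facet normal -0.032 -0.981 -0.190
  outer loop
   vertex 5.3 0.8 3.7
   vertex 4.3 0.6 4.9
   vertex 1.9 1.2 2.2
  endloop
 endfacet
 facet normal -0.907 0.306 -0.290
  outer loop
   vertex 0.7 2.7 3.5
   vertex 0.1 3.2 5.9
   vertex 2.1 4.0 0.5
  endloop
 endfacet
 facet normal -0.812 -0.578 -0.083
  outer loop
   vertex 0.7 2.7 3.5
   vertex 1.9 1.2 2.2
   vertex 0.1 3.2 5.9
  endloop
 endfacet
 facet normal -0.836 -0.240 -0.494
  outer loop
   vertex 0.7 2.7 3.5
   vertex 2.1 4.0 0.5
   vertex 1.9 1.2 2.2
  endloop
 endfacet
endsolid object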